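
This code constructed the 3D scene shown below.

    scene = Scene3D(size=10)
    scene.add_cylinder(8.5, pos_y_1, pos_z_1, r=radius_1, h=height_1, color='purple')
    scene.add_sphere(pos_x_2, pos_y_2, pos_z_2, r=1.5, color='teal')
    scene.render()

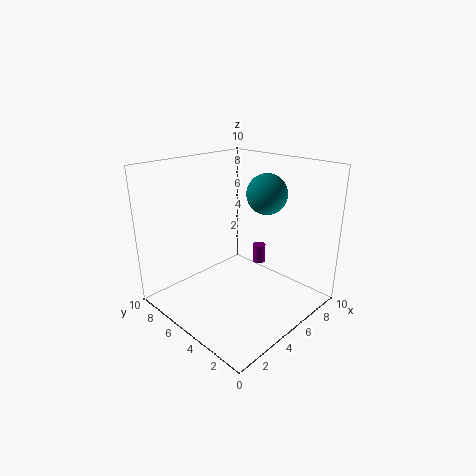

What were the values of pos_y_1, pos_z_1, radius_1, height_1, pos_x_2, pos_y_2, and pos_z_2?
pos_y_1 = 6
pos_z_1 = 1.5
radius_1 = 0.5
height_1 = 1.5
pos_x_2 = 8
pos_y_2 = 5
pos_z_2 = 7.5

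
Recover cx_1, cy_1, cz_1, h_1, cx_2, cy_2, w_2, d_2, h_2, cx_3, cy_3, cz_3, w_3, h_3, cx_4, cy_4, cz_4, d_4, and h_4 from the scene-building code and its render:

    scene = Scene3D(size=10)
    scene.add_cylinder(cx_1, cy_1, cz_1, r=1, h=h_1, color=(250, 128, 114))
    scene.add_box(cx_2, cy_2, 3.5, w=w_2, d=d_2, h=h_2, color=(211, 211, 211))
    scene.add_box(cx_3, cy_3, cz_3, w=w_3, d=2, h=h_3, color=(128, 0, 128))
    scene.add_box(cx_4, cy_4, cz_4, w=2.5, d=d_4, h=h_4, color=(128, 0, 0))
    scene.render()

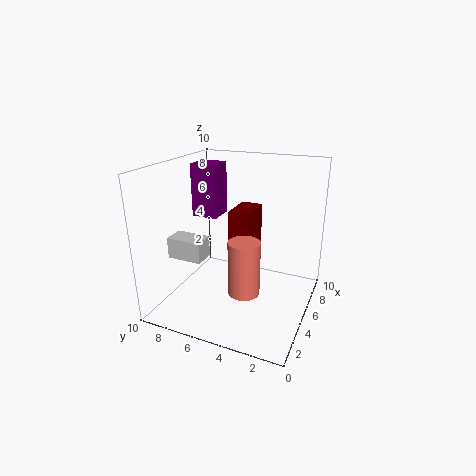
cx_1 = 2.5; cy_1 = 3.5; cz_1 = 2.5; h_1 = 3.5; cx_2 = 3; cy_2 = 7; w_2 = 1.5; d_2 = 2.5; h_2 = 1.5; cx_3 = 6.5; cy_3 = 7.5; cz_3 = 5.5; w_3 = 2; h_3 = 4; cx_4 = 4.5; cy_4 = 4; cz_4 = 4; d_4 = 1.5; h_4 = 3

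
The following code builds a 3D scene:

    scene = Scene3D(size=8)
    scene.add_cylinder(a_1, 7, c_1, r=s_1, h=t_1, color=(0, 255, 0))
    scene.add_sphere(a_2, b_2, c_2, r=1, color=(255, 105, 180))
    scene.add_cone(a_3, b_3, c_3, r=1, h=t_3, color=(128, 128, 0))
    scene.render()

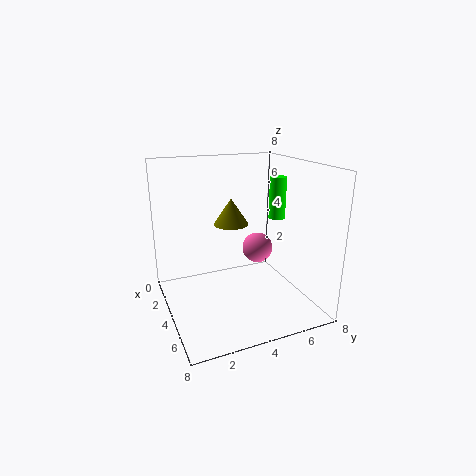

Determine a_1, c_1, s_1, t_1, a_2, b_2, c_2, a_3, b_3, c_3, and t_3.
a_1 = 3
c_1 = 4.5
s_1 = 0.5
t_1 = 2.5
a_2 = 1.5
b_2 = 6.5
c_2 = 2
a_3 = 3
b_3 = 4
c_3 = 4.5
t_3 = 1.5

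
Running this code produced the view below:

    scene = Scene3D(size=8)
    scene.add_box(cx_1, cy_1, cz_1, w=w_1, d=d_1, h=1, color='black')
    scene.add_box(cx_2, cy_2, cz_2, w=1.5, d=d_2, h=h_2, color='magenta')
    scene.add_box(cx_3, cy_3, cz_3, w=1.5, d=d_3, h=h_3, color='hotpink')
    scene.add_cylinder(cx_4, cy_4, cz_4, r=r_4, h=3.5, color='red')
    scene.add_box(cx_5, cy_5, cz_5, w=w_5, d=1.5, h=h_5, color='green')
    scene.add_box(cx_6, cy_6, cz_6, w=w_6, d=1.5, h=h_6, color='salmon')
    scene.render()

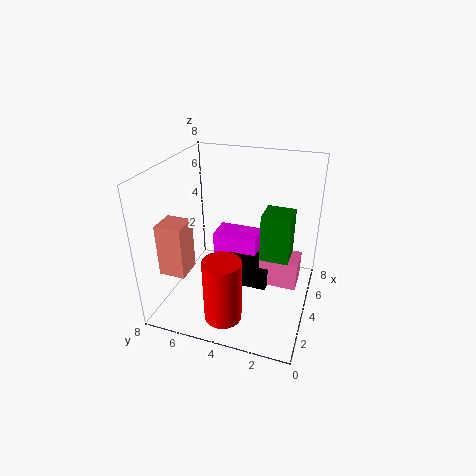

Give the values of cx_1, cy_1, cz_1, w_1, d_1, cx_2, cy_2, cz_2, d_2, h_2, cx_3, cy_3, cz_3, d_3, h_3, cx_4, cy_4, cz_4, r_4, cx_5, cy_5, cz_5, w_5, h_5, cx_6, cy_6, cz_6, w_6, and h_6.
cx_1 = 2.5, cy_1 = 2, cz_1 = 2, w_1 = 2, d_1 = 2.5, cx_2 = 4, cy_2 = 3, cz_2 = 2.5, d_2 = 2.5, h_2 = 1.5, cx_3 = 3, cy_3 = 0.5, cz_3 = 2, d_3 = 2, h_3 = 1.5, cx_4 = 1.5, cy_4 = 4, cz_4 = 0.5, r_4 = 1, cx_5 = 3, cy_5 = 1, cz_5 = 3, w_5 = 1.5, h_5 = 3, cx_6 = 2, cy_6 = 6.5, cz_6 = 2, w_6 = 1.5, h_6 = 3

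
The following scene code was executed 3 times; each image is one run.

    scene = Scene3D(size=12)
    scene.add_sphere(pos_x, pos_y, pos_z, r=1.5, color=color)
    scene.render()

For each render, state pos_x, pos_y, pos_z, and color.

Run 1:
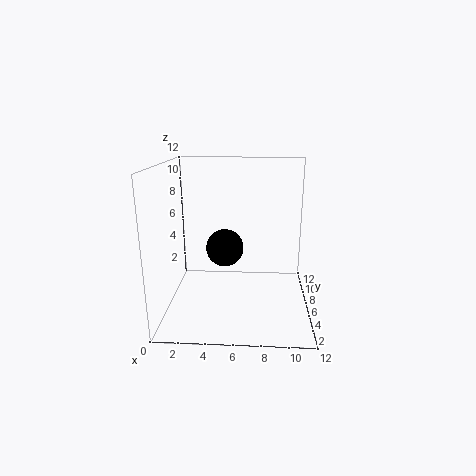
pos_x = 5
pos_y = 5
pos_z = 5.5
color = 'black'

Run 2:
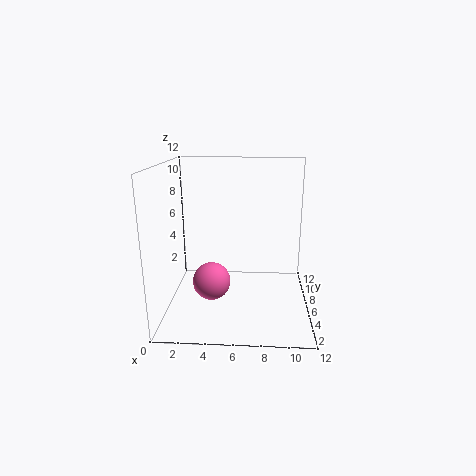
pos_x = 4
pos_y = 4
pos_z = 3
color = 'hotpink'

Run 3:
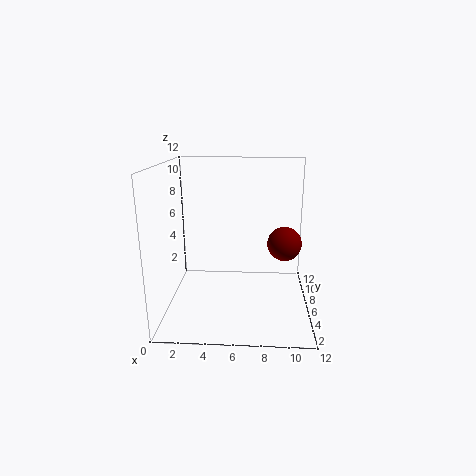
pos_x = 10
pos_y = 7.5
pos_z = 5
color = 'maroon'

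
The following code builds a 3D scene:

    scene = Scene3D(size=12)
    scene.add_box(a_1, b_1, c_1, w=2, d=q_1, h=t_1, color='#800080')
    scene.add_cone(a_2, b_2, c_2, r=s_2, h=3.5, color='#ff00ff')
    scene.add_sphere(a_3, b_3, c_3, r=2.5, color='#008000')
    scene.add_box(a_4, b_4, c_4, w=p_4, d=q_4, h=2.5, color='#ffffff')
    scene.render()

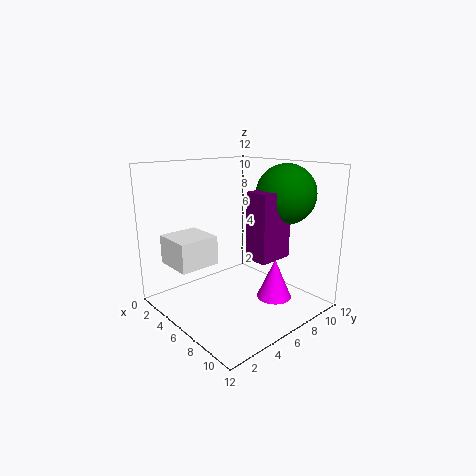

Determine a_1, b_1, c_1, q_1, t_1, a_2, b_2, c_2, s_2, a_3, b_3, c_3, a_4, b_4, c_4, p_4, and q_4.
a_1 = 7; b_1 = 6; c_1 = 4.5; q_1 = 3; t_1 = 5.5; a_2 = 8; b_2 = 8.5; c_2 = 0.5; s_2 = 1.5; a_3 = 8; b_3 = 9.5; c_3 = 9.5; a_4 = 1; b_4 = 1.5; c_4 = 3.5; p_4 = 3.5; q_4 = 3.5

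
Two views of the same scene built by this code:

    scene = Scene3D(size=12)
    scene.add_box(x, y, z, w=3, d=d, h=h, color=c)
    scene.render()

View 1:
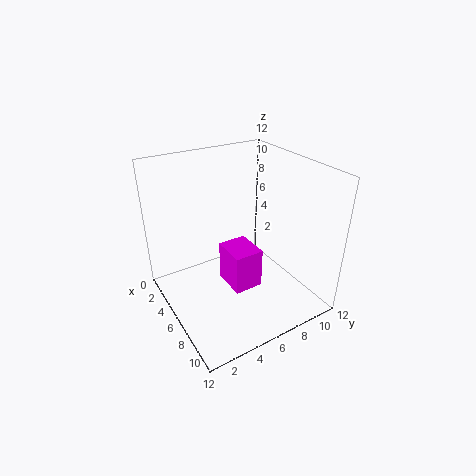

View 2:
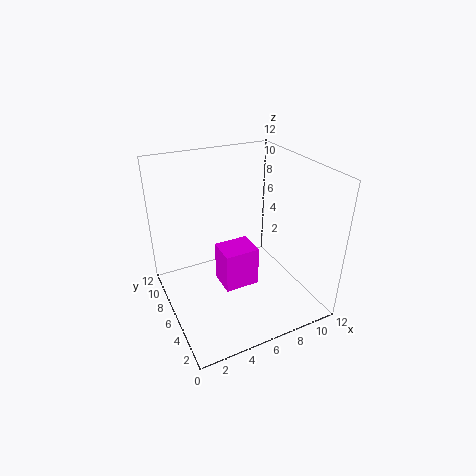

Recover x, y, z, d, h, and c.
x = 4.5, y = 5, z = 1.5, d = 2.5, h = 3.5, c = 'magenta'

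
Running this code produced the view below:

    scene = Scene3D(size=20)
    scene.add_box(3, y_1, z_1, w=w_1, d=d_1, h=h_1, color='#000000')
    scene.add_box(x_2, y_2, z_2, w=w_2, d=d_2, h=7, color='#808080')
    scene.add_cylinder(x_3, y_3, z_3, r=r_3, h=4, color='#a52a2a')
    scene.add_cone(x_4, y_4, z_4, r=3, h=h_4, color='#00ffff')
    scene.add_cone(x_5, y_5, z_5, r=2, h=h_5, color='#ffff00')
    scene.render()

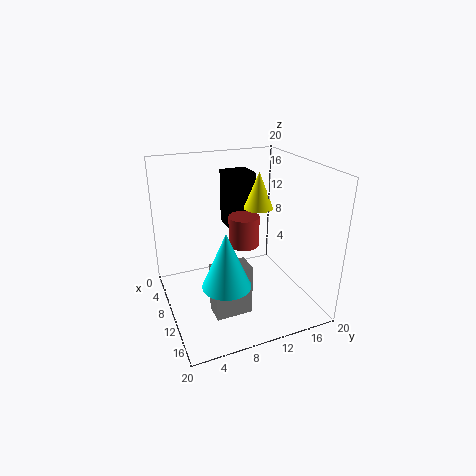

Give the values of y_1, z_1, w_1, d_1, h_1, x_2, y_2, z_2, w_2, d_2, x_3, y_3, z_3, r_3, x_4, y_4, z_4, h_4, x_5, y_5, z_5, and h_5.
y_1 = 10, z_1 = 10, w_1 = 4, d_1 = 4, h_1 = 8, x_2 = 12, y_2 = 5, z_2 = 1, w_2 = 3, d_2 = 5, x_3 = 12, y_3 = 10, z_3 = 10, r_3 = 2, x_4 = 16, y_4 = 6, z_4 = 7, h_4 = 7, x_5 = 10, y_5 = 13, z_5 = 14, h_5 = 5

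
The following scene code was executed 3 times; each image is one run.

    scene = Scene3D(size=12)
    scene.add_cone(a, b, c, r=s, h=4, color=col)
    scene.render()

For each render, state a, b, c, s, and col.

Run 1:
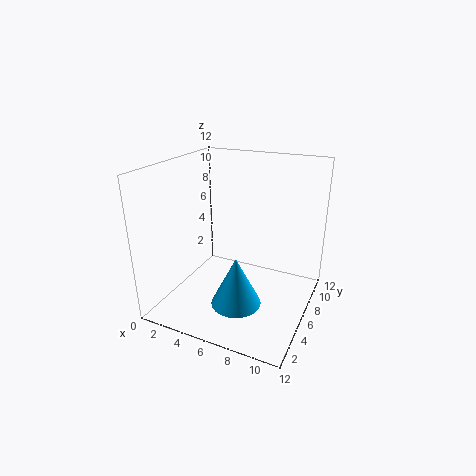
a = 7
b = 3.5
c = 1.5
s = 2
col = 'deepskyblue'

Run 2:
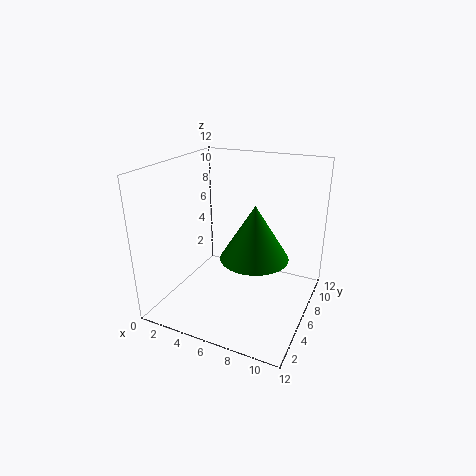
a = 8.5
b = 3.5
c = 6
s = 2.5
col = 'green'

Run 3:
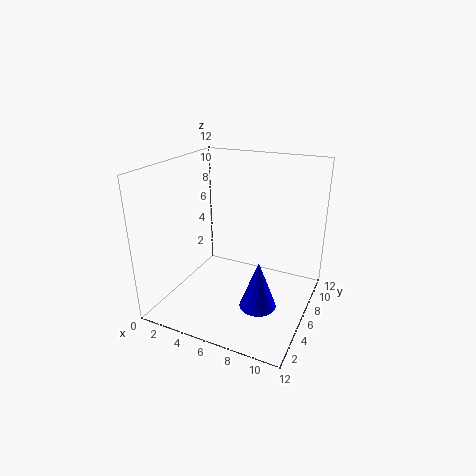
a = 8.5
b = 4.5
c = 1
s = 1.5
col = 'blue'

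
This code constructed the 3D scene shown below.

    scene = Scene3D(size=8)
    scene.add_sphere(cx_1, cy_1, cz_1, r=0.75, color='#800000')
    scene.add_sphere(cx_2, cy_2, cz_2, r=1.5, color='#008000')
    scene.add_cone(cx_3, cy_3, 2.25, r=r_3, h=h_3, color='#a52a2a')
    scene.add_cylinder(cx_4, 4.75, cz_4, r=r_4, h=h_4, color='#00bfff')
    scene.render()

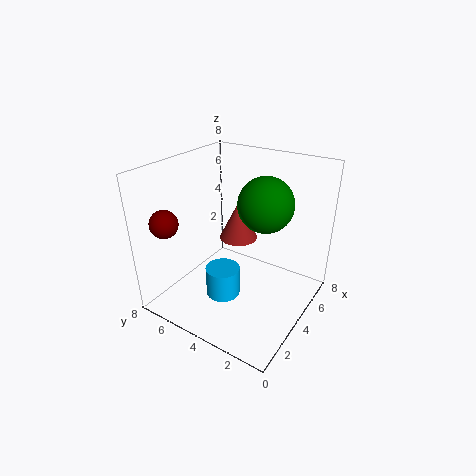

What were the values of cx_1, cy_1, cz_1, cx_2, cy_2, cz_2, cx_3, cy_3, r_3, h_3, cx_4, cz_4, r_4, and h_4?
cx_1 = 1.25
cy_1 = 6.75
cz_1 = 5.25
cx_2 = 4.75
cy_2 = 2.75
cz_2 = 6
cx_3 = 6.75
cy_3 = 5.75
r_3 = 1.25
h_3 = 2.5
cx_4 = 3.5
cz_4 = 0.25
r_4 = 1
h_4 = 1.75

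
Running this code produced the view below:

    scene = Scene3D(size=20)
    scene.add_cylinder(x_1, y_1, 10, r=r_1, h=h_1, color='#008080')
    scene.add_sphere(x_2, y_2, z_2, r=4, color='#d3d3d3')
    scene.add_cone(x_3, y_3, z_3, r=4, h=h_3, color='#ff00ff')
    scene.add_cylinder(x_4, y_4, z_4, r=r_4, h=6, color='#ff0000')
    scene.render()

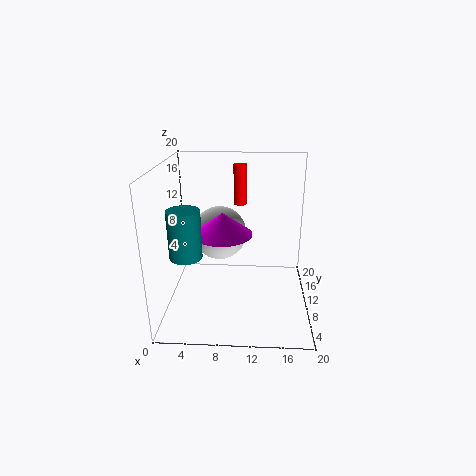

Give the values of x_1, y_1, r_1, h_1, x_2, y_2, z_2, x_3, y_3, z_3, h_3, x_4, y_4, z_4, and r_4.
x_1 = 4; y_1 = 4; r_1 = 2; h_1 = 6; x_2 = 7; y_2 = 14; z_2 = 9; x_3 = 8; y_3 = 9; z_3 = 11; h_3 = 3; x_4 = 10; y_4 = 16; z_4 = 13; r_4 = 1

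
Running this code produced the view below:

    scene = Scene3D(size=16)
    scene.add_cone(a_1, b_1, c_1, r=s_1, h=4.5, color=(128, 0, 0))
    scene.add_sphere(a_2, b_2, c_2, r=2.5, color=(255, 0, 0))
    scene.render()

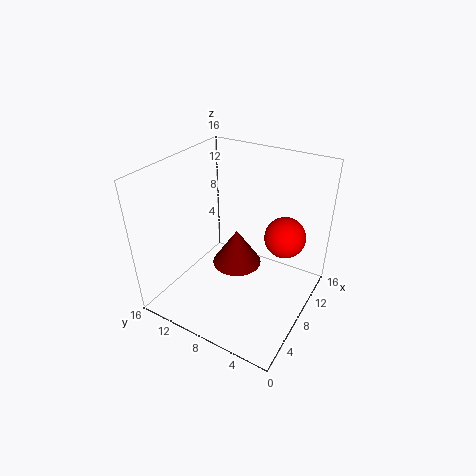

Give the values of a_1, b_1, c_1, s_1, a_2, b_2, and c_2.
a_1 = 10.25; b_1 = 9.5; c_1 = 2.75; s_1 = 3; a_2 = 13.25; b_2 = 4.5; c_2 = 6.25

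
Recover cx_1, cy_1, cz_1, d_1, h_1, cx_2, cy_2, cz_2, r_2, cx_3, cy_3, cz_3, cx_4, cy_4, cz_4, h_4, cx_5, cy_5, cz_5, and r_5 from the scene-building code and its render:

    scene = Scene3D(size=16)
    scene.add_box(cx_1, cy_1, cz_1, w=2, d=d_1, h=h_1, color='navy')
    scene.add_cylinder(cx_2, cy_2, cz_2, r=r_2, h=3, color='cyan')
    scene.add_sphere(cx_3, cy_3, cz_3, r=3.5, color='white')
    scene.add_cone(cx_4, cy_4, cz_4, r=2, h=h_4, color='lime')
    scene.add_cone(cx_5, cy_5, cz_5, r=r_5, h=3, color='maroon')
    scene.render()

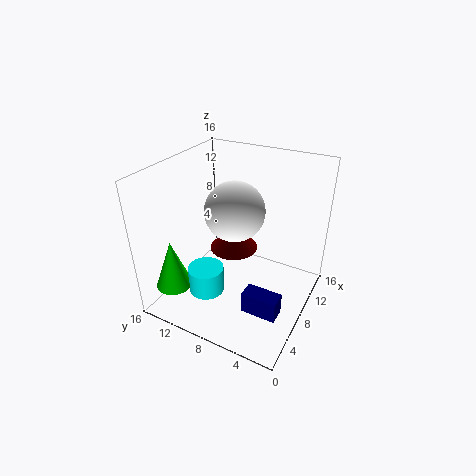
cx_1 = 5
cy_1 = 2
cz_1 = 0.5
d_1 = 4
h_1 = 2.5
cx_2 = 5
cy_2 = 10.5
cz_2 = 2
r_2 = 2
cx_3 = 10
cy_3 = 9.5
cz_3 = 10
cx_4 = 3
cy_4 = 13.5
cz_4 = 3
h_4 = 5.5
cx_5 = 11.5
cy_5 = 10.5
cz_5 = 4
r_5 = 3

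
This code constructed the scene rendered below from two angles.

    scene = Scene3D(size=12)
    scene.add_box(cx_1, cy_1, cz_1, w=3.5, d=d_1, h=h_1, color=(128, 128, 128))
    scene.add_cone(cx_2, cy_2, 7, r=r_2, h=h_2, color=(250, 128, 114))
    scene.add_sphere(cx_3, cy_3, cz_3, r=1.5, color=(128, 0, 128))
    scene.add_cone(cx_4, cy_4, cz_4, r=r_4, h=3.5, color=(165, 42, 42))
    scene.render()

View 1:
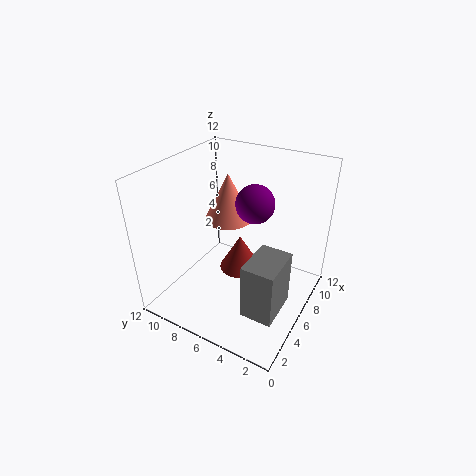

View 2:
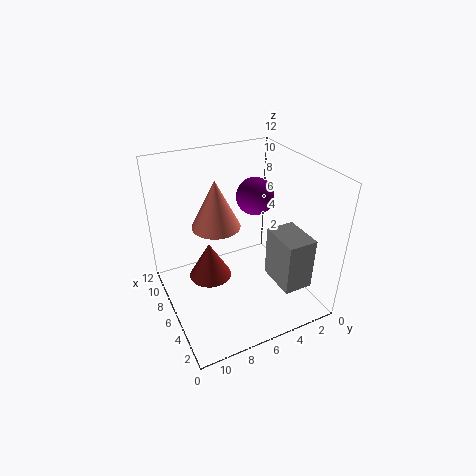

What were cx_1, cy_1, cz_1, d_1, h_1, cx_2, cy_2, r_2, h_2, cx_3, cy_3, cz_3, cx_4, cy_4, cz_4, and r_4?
cx_1 = 2; cy_1 = 1; cz_1 = 2; d_1 = 2.5; h_1 = 4.5; cx_2 = 7; cy_2 = 7.5; r_2 = 2; h_2 = 4; cx_3 = 6; cy_3 = 4.5; cz_3 = 9.5; cx_4 = 9; cy_4 = 7.5; cz_4 = 0.5; r_4 = 2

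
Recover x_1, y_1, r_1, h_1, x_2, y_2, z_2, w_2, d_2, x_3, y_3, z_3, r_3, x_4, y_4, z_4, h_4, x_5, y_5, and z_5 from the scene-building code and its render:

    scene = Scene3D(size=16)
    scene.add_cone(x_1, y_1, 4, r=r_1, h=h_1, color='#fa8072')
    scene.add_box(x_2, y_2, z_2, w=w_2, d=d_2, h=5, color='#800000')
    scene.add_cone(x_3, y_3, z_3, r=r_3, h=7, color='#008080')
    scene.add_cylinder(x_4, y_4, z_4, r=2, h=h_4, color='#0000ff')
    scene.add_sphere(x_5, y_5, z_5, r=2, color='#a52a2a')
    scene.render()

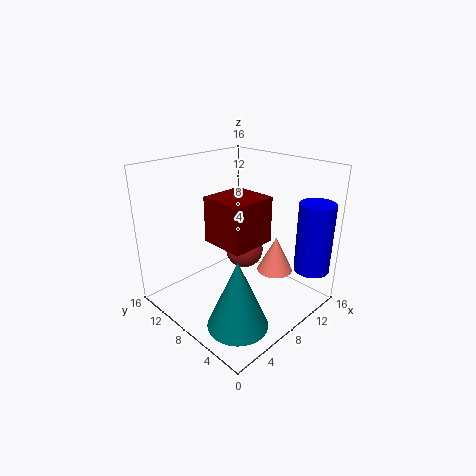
x_1 = 11, y_1 = 5, r_1 = 2, h_1 = 4, x_2 = 5, y_2 = 5, z_2 = 8, w_2 = 5, d_2 = 5, x_3 = 3, y_3 = 3, z_3 = 2, r_3 = 3, x_4 = 14, y_4 = 2, z_4 = 4, h_4 = 8, x_5 = 8, y_5 = 7, z_5 = 7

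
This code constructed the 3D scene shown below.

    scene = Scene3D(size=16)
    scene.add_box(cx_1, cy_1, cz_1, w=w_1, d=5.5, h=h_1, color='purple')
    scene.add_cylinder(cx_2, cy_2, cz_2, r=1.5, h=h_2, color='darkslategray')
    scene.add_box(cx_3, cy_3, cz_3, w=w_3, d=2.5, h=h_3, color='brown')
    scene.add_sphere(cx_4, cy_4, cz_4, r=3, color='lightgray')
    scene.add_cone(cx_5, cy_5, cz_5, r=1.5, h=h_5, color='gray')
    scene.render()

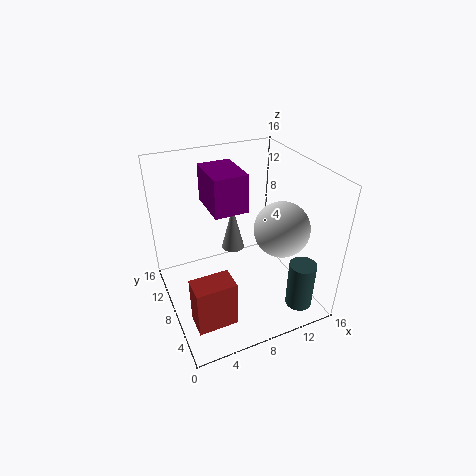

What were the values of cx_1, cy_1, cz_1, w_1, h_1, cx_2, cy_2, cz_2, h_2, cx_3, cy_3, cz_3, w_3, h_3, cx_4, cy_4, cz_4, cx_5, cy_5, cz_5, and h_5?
cx_1 = 6; cy_1 = 9.5; cz_1 = 10; w_1 = 4; h_1 = 4.5; cx_2 = 13.5; cy_2 = 3; cz_2 = 0.5; h_2 = 5.5; cx_3 = 1; cy_3 = 1.5; cz_3 = 2.5; w_3 = 4; h_3 = 5; cx_4 = 12; cy_4 = 5.5; cz_4 = 9.5; cx_5 = 10; cy_5 = 14; cz_5 = 2.5; h_5 = 6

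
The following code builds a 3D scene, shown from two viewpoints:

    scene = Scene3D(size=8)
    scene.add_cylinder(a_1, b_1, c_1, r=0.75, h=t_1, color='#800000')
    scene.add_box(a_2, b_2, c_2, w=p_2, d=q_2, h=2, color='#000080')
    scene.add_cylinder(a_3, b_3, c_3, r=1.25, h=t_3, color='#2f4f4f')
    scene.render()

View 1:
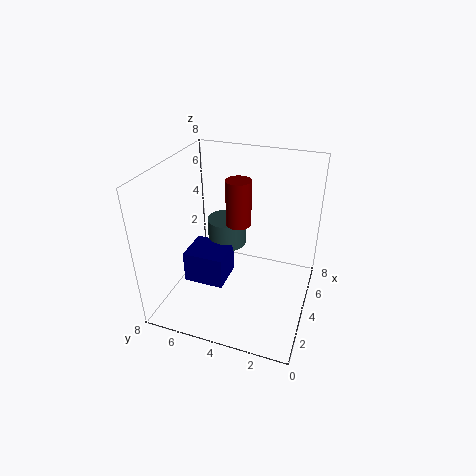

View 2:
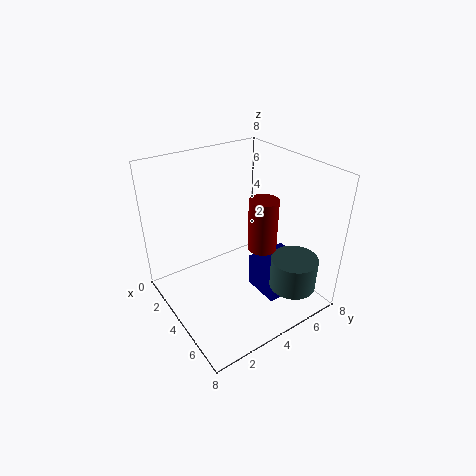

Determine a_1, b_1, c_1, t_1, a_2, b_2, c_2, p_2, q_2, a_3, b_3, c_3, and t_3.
a_1 = 5.5, b_1 = 4.5, c_1 = 4, t_1 = 2.75, a_2 = 3.75, b_2 = 5, c_2 = 0.25, p_2 = 2.25, q_2 = 2.5, a_3 = 6.75, b_3 = 5.75, c_3 = 1.75, t_3 = 1.75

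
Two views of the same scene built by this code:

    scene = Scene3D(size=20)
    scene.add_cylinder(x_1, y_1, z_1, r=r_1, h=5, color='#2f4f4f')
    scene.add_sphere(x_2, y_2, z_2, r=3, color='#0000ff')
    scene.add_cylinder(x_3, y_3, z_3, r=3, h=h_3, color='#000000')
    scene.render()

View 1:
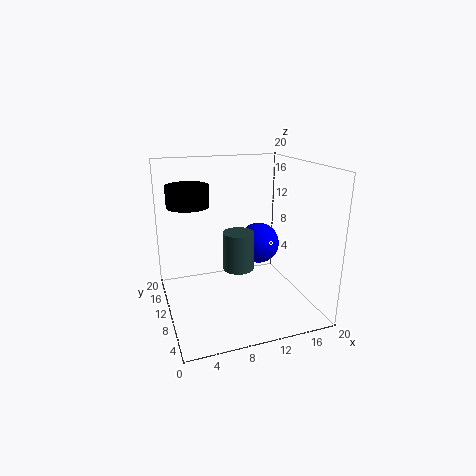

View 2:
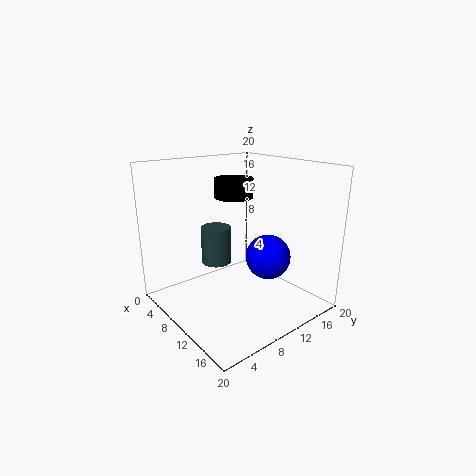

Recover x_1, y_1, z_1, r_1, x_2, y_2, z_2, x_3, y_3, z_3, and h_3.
x_1 = 9; y_1 = 7; z_1 = 7; r_1 = 2; x_2 = 14; y_2 = 12; z_2 = 8; x_3 = 4; y_3 = 14; z_3 = 14; h_3 = 3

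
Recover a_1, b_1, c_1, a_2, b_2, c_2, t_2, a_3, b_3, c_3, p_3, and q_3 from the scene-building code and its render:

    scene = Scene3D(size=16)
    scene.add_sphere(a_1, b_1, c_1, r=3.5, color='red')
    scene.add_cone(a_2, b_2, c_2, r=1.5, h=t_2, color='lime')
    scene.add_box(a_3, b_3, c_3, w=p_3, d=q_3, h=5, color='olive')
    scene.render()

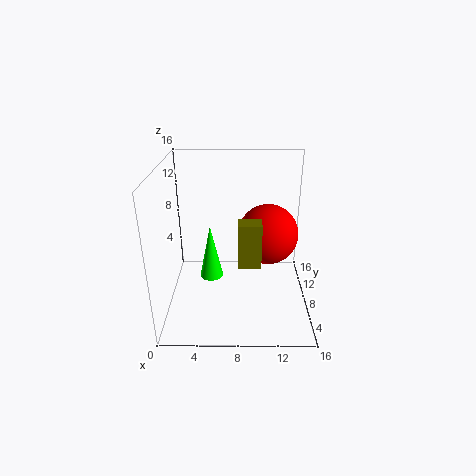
a_1 = 11.5, b_1 = 10, c_1 = 7.5, a_2 = 4.5, b_2 = 12, c_2 = 0.5, t_2 = 7, a_3 = 8, b_3 = 5.5, c_3 = 5.5, p_3 = 2.5, q_3 = 2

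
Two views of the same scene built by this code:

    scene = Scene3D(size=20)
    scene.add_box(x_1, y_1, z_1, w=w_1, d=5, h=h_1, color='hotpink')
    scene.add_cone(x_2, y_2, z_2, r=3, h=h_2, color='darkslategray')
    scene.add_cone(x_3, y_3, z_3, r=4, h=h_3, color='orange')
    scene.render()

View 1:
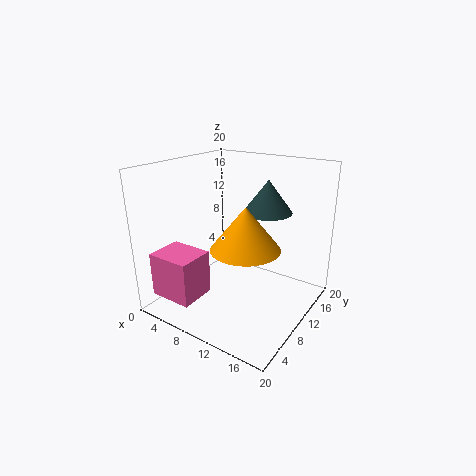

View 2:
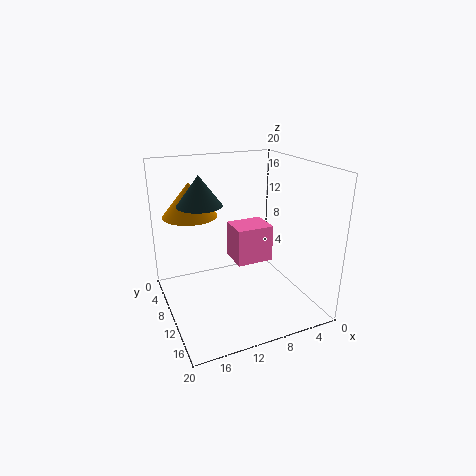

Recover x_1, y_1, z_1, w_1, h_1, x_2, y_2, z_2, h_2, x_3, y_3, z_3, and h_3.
x_1 = 2; y_1 = 1; z_1 = 3; w_1 = 6; h_1 = 6; x_2 = 15; y_2 = 9; z_2 = 15; h_2 = 4; x_3 = 15; y_3 = 4; z_3 = 12; h_3 = 5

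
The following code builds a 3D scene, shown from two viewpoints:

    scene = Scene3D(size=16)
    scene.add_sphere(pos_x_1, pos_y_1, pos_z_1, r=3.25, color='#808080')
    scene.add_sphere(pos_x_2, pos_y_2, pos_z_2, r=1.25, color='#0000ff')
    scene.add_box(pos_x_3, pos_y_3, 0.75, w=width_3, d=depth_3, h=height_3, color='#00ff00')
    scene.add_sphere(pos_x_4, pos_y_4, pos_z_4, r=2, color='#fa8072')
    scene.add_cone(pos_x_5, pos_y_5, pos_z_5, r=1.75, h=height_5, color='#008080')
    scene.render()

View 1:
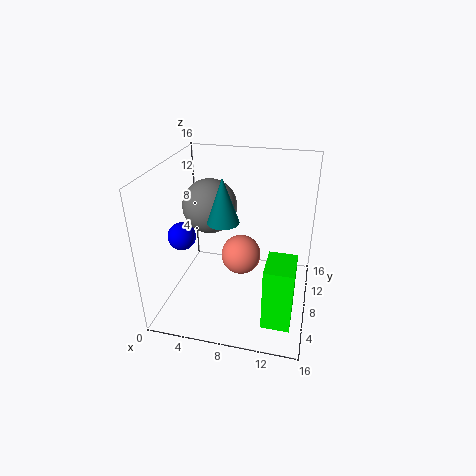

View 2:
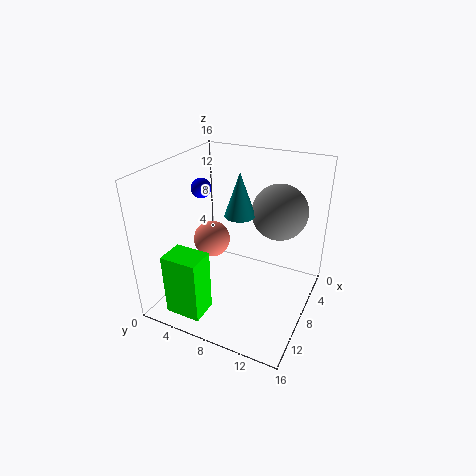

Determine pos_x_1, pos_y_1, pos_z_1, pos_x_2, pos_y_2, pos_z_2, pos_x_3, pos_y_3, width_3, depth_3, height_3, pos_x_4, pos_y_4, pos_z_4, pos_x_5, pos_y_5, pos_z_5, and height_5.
pos_x_1 = 3.75, pos_y_1 = 11.25, pos_z_1 = 10, pos_x_2 = 4.5, pos_y_2 = 1.25, pos_z_2 = 11.5, pos_x_3 = 11.75, pos_y_3 = 2.5, width_3 = 3, depth_3 = 4, height_3 = 7, pos_x_4 = 9, pos_y_4 = 5.25, pos_z_4 = 7.75, pos_x_5 = 6.5, pos_y_5 = 7.5, pos_z_5 = 10, height_5 = 5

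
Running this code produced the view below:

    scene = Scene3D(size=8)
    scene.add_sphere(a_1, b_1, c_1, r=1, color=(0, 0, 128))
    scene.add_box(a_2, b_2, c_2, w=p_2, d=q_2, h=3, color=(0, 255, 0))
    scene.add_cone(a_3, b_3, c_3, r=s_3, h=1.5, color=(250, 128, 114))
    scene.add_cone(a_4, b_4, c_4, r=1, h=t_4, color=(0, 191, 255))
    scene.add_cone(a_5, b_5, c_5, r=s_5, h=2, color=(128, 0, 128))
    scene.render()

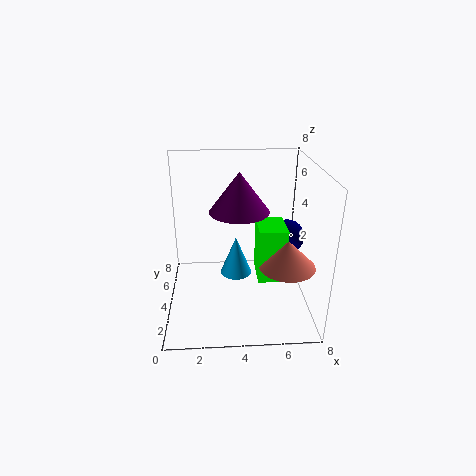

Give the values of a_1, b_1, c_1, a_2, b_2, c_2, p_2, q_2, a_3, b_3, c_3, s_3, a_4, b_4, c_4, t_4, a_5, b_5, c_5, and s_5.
a_1 = 7
b_1 = 5
c_1 = 3.5
a_2 = 5
b_2 = 2.5
c_2 = 2
p_2 = 1.5
q_2 = 2
a_3 = 6.5
b_3 = 2.5
c_3 = 3
s_3 = 1.5
a_4 = 4
b_4 = 6
c_4 = 0.5
t_4 = 2.5
a_5 = 4
b_5 = 3
c_5 = 6
s_5 = 1.5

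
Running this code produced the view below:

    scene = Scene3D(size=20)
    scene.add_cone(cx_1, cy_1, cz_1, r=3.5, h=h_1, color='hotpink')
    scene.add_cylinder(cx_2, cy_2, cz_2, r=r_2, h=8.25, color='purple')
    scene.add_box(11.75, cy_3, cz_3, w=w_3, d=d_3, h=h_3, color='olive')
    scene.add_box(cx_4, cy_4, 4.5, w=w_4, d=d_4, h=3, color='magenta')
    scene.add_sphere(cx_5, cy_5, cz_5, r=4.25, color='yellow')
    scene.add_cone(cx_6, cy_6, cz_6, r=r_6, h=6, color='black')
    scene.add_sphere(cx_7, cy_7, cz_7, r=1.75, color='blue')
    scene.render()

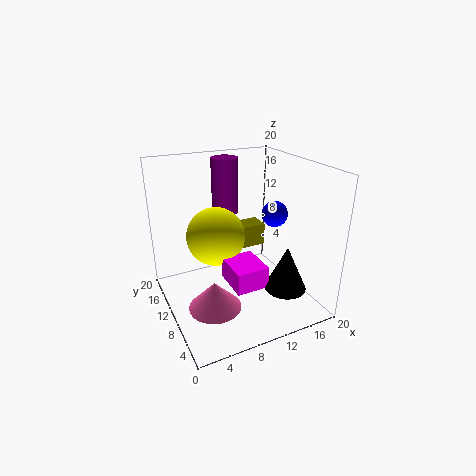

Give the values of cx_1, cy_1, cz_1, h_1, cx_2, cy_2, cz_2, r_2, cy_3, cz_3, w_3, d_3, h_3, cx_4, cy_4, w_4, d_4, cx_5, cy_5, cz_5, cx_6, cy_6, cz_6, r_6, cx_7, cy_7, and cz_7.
cx_1 = 5; cy_1 = 6.75; cz_1 = 2.25; h_1 = 3.75; cx_2 = 11; cy_2 = 16.5; cz_2 = 11.5; r_2 = 2; cy_3 = 14.5; cz_3 = 5.5; w_3 = 5.25; d_3 = 3.25; h_3 = 3.5; cx_4 = 7.5; cy_4 = 4.75; w_4 = 4.5; d_4 = 5.25; cx_5 = 8; cy_5 = 13.25; cz_5 = 9.25; cx_6 = 14; cy_6 = 3.75; cz_6 = 4.5; r_6 = 2.75; cx_7 = 14.5; cy_7 = 8; cz_7 = 13.5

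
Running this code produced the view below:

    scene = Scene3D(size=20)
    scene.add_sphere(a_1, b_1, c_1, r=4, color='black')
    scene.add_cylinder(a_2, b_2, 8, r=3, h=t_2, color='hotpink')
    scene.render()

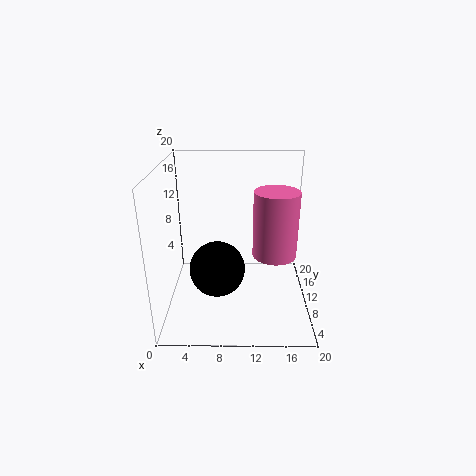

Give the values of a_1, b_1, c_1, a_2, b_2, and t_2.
a_1 = 7
b_1 = 10
c_1 = 5
a_2 = 15
b_2 = 9
t_2 = 9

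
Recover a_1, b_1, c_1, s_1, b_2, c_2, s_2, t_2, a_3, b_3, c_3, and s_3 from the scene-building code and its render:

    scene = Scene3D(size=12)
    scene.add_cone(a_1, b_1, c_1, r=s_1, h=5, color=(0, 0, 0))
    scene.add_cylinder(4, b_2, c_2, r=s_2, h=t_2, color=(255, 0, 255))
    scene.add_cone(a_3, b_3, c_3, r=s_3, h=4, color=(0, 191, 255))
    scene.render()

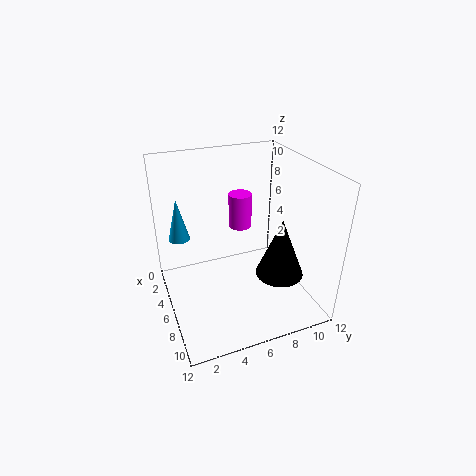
a_1 = 8
b_1 = 9
c_1 = 3
s_1 = 2
b_2 = 7
c_2 = 6
s_2 = 1
t_2 = 3
a_3 = 1
b_3 = 2
c_3 = 4
s_3 = 1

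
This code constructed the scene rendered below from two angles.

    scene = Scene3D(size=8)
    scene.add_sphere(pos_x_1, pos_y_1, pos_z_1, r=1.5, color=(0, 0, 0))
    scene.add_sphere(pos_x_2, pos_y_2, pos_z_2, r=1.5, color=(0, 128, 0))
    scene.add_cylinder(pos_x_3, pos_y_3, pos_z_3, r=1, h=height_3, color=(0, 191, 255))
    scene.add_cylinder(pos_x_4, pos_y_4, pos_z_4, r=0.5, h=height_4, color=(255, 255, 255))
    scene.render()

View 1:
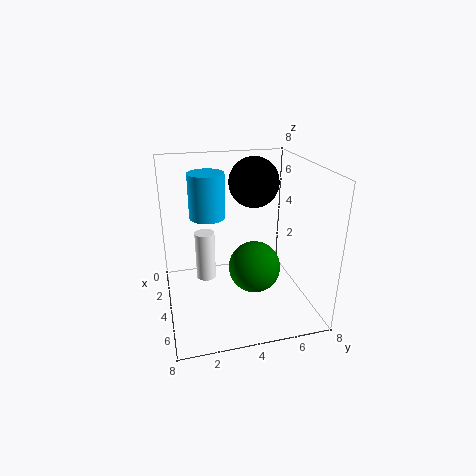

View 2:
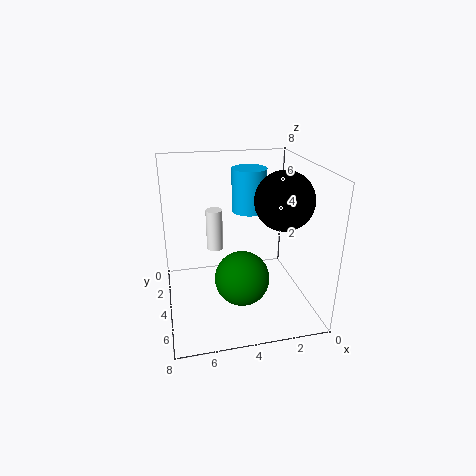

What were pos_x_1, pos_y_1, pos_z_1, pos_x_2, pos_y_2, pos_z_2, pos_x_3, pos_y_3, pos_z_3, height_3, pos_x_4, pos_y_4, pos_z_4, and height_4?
pos_x_1 = 2, pos_y_1 = 5.5, pos_z_1 = 6.5, pos_x_2 = 4, pos_y_2 = 5, pos_z_2 = 2, pos_x_3 = 3, pos_y_3 = 2.5, pos_z_3 = 5, height_3 = 2.5, pos_x_4 = 5, pos_y_4 = 2, pos_z_4 = 2.5, height_4 = 2.5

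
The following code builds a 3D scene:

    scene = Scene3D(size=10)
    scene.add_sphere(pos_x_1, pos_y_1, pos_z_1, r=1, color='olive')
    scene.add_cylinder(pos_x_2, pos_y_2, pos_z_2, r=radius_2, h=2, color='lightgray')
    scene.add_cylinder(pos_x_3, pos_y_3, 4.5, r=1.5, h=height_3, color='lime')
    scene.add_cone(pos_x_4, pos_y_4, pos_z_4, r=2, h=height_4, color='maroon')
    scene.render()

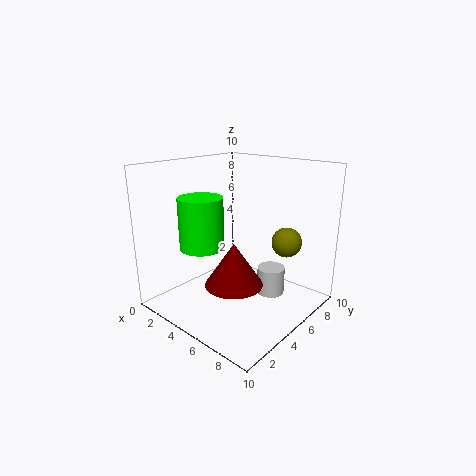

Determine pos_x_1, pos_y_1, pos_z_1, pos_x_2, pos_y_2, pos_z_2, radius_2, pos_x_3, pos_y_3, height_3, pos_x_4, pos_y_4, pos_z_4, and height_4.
pos_x_1 = 8, pos_y_1 = 6.5, pos_z_1 = 5, pos_x_2 = 6.5, pos_y_2 = 7, pos_z_2 = 0.5, radius_2 = 1, pos_x_3 = 3.5, pos_y_3 = 3, height_3 = 3.5, pos_x_4 = 5.5, pos_y_4 = 4, pos_z_4 = 2, height_4 = 3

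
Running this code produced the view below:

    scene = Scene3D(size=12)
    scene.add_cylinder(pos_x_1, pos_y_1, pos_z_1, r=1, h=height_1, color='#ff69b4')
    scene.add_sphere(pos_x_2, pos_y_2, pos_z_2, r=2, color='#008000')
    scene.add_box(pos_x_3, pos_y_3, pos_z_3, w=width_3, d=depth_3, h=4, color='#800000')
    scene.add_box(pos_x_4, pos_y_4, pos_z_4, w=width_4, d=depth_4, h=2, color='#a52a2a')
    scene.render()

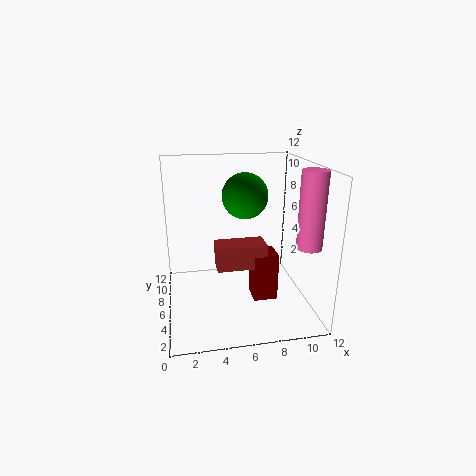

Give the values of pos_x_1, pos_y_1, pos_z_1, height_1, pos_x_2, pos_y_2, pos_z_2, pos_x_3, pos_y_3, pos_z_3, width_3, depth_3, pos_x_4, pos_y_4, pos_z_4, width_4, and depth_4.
pos_x_1 = 11
pos_y_1 = 3
pos_z_1 = 6
height_1 = 6
pos_x_2 = 7
pos_y_2 = 8
pos_z_2 = 9
pos_x_3 = 7
pos_y_3 = 4
pos_z_3 = 1
width_3 = 2
depth_3 = 2
pos_x_4 = 4
pos_y_4 = 4
pos_z_4 = 4
width_4 = 4
depth_4 = 2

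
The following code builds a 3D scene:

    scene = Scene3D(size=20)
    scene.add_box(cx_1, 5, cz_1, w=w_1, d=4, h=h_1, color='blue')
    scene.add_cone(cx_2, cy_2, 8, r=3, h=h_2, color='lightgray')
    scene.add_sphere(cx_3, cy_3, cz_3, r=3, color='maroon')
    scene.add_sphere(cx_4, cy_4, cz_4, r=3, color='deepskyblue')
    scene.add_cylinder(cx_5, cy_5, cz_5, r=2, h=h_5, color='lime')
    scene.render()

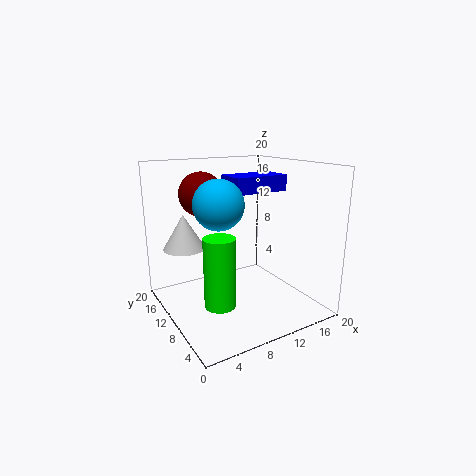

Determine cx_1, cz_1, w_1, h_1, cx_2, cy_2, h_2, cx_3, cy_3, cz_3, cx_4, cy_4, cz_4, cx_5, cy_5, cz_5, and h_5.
cx_1 = 7
cz_1 = 17
w_1 = 7
h_1 = 2
cx_2 = 4
cy_2 = 15
h_2 = 5
cx_3 = 6
cy_3 = 13
cz_3 = 16
cx_4 = 5
cy_4 = 6
cz_4 = 16
cx_5 = 5
cy_5 = 6
cz_5 = 3
h_5 = 9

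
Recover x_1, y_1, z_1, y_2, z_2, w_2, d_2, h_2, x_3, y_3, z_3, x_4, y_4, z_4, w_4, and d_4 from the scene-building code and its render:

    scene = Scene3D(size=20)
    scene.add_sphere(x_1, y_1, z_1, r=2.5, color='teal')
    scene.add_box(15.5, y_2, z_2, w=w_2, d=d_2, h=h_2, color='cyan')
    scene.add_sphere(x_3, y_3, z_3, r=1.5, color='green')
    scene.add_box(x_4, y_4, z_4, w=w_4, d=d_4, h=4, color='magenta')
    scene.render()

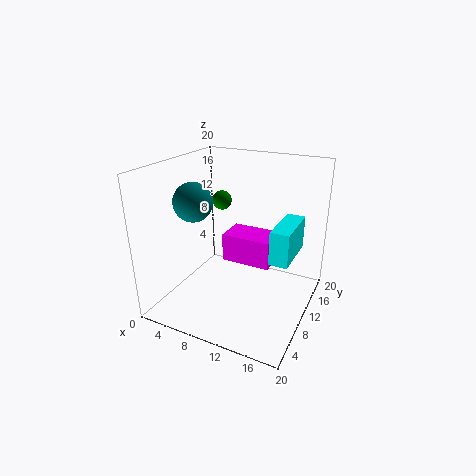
x_1 = 6; y_1 = 5.5; z_1 = 16; y_2 = 7.5; z_2 = 8.5; w_2 = 2.5; d_2 = 7; h_2 = 4.5; x_3 = 4.5; y_3 = 15.5; z_3 = 13; x_4 = 7.5; y_4 = 10; z_4 = 6; w_4 = 7; d_4 = 4.5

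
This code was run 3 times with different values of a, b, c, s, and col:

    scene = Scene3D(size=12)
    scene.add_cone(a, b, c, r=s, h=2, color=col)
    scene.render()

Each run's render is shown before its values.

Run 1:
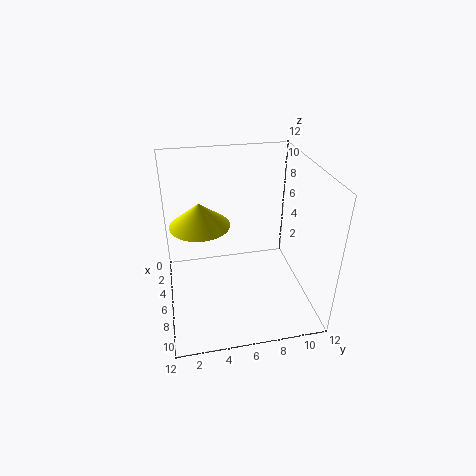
a = 5; b = 3; c = 7; s = 2.5; col = 'yellow'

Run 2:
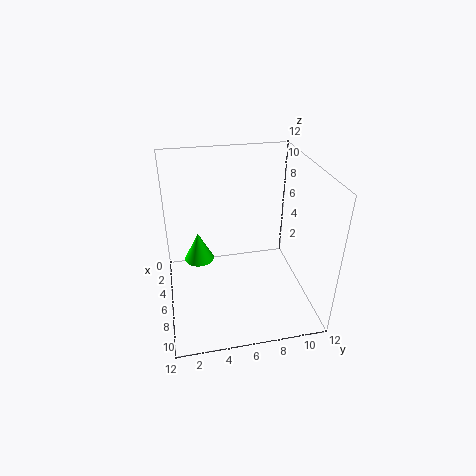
a = 9.5; b = 2.5; c = 7; s = 1; col = 'lime'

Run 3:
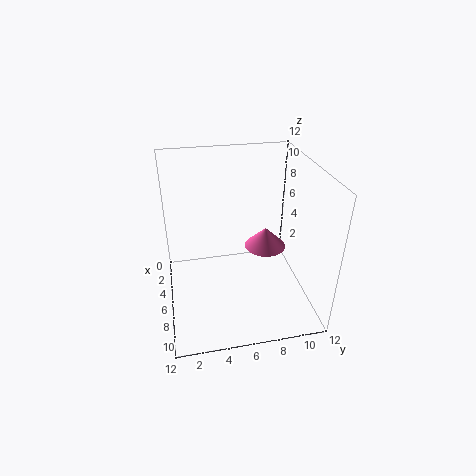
a = 2.5; b = 9.5; c = 2.5; s = 2; col = 'hotpink'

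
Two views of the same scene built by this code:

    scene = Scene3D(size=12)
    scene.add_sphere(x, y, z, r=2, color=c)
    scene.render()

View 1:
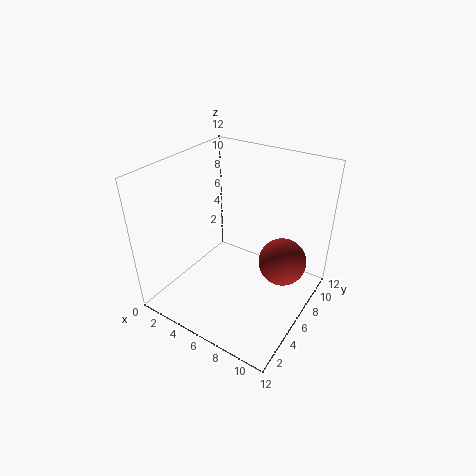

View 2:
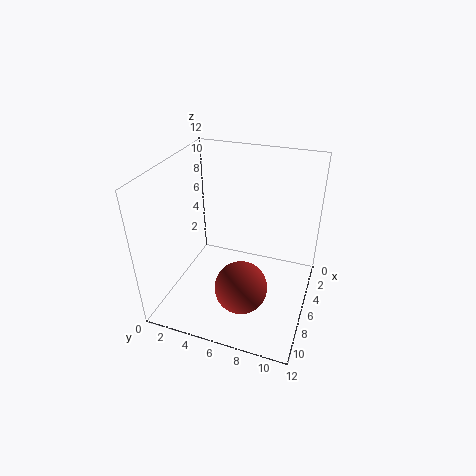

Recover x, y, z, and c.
x = 9.5
y = 7.5
z = 4
c = 'brown'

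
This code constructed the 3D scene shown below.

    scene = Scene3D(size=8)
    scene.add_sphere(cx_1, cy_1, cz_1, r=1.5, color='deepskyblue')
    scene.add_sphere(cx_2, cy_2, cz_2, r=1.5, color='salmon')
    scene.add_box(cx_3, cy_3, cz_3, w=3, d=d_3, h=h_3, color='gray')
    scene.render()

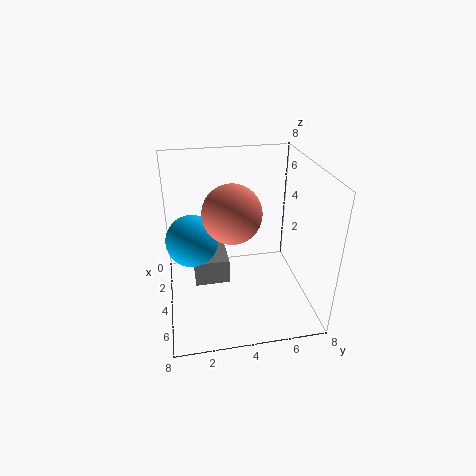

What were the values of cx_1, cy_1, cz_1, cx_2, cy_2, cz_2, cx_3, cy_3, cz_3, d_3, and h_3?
cx_1 = 3
cy_1 = 1.5
cz_1 = 3.5
cx_2 = 5
cy_2 = 3.5
cz_2 = 6
cx_3 = 1
cy_3 = 1.5
cz_3 = 1
d_3 = 2
h_3 = 1.5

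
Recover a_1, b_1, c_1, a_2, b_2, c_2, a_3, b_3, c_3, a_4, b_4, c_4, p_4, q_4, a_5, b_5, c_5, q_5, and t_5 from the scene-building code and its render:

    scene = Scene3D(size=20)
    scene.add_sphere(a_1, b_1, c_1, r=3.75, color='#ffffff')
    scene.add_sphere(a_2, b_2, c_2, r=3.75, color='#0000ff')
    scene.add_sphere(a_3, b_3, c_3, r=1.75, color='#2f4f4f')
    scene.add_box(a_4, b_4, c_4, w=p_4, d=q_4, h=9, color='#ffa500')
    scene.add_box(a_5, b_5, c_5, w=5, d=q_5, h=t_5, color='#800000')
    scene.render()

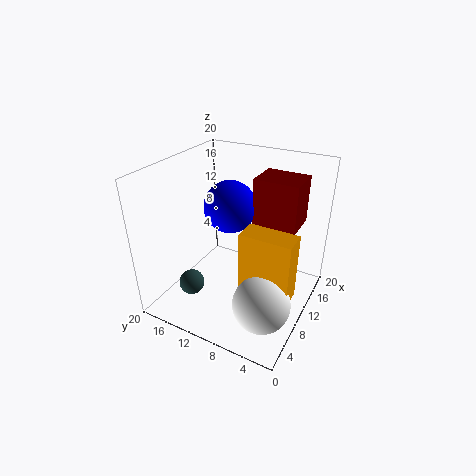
a_1 = 5.25
b_1 = 4
c_1 = 4.25
a_2 = 12.25
b_2 = 12.5
c_2 = 13.25
a_3 = 5
b_3 = 14.75
c_3 = 4
a_4 = 6
b_4 = 1
c_4 = 4.25
p_4 = 3.25
q_4 = 6.75
a_5 = 12.25
b_5 = 2.75
c_5 = 11.25
q_5 = 6.25
t_5 = 6.75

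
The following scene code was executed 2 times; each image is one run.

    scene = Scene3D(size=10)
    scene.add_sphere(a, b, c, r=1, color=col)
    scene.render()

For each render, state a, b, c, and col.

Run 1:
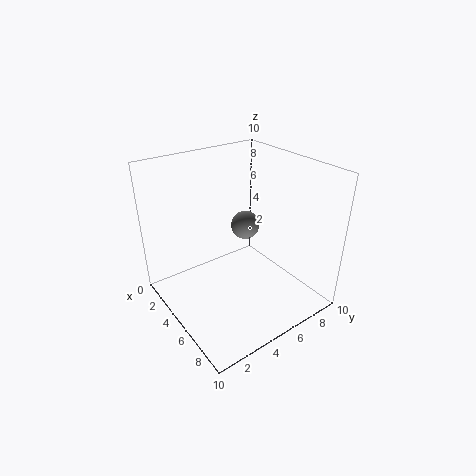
a = 4.5; b = 6; c = 5.5; col = 'gray'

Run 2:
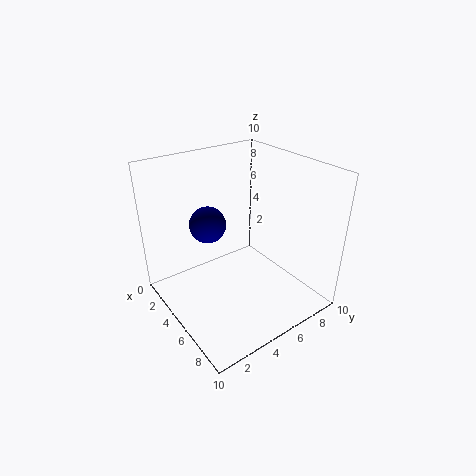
a = 7; b = 1.5; c = 8; col = 'navy'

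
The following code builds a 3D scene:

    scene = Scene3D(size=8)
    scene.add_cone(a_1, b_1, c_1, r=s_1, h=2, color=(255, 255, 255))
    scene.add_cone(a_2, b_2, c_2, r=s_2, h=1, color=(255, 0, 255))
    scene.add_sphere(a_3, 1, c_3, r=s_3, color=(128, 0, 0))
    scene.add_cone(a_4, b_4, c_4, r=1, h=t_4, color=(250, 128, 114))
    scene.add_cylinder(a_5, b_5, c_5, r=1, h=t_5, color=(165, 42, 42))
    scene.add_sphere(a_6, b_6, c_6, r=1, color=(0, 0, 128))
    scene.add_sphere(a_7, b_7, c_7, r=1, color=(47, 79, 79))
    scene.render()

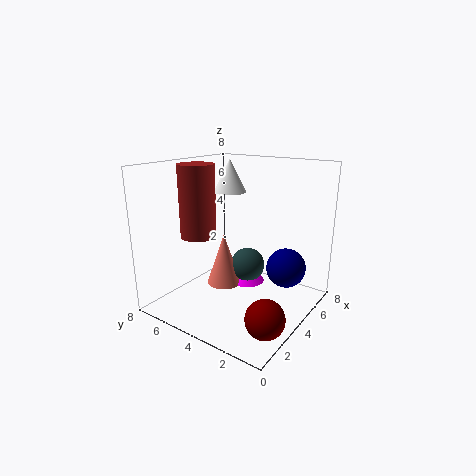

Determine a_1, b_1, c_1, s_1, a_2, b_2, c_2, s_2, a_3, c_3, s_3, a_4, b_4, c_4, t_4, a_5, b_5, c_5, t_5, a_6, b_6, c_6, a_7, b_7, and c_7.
a_1 = 6, b_1 = 6, c_1 = 6, s_1 = 1, a_2 = 5, b_2 = 4, c_2 = 1, s_2 = 1, a_3 = 2, c_3 = 1, s_3 = 1, a_4 = 4, b_4 = 5, c_4 = 1, t_4 = 3, a_5 = 3, b_5 = 6, c_5 = 4, t_5 = 4, a_6 = 4, b_6 = 1, c_6 = 3, a_7 = 5, b_7 = 4, c_7 = 2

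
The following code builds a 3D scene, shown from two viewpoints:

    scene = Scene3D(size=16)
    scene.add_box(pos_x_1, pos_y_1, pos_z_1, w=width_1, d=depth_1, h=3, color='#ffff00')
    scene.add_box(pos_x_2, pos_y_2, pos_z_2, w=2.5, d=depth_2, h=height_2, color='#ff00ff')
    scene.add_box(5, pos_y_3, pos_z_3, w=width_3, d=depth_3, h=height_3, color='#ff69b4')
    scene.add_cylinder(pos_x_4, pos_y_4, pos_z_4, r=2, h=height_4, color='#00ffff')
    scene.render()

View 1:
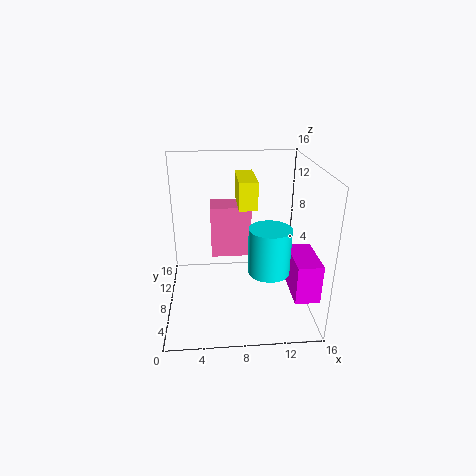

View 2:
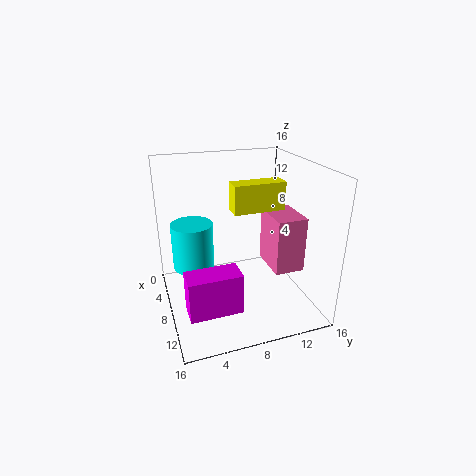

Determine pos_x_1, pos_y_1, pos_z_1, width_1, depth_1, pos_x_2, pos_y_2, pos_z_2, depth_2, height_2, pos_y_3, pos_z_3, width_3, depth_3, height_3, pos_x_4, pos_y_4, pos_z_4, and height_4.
pos_x_1 = 8
pos_y_1 = 7
pos_z_1 = 11.5
width_1 = 2
depth_1 = 5.5
pos_x_2 = 13
pos_y_2 = 1
pos_z_2 = 4
depth_2 = 5
height_2 = 4
pos_y_3 = 12
pos_z_3 = 3.5
width_3 = 5
depth_3 = 3.5
height_3 = 6.5
pos_x_4 = 10.5
pos_y_4 = 2.5
pos_z_4 = 7
height_4 = 4.5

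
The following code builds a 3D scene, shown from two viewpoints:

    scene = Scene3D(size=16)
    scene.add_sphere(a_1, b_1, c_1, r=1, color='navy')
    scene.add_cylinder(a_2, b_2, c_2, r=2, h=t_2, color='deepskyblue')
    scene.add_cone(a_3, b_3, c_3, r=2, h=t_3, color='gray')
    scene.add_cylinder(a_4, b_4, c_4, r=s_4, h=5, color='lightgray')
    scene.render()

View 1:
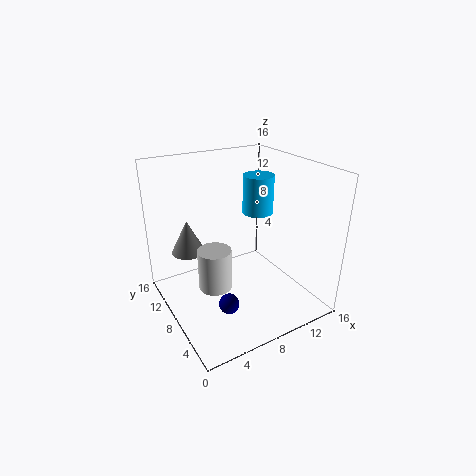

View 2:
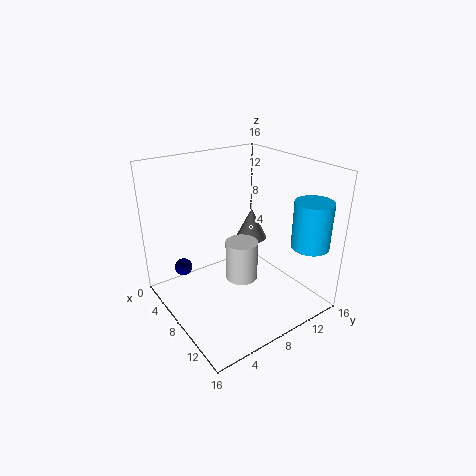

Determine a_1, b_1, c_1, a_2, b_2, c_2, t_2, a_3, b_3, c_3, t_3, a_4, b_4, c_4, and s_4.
a_1 = 4; b_1 = 3; c_1 = 4; a_2 = 14; b_2 = 13; c_2 = 8; t_2 = 5; a_3 = 4; b_3 = 13; c_3 = 5; t_3 = 4; a_4 = 6; b_4 = 10; c_4 = 1; s_4 = 2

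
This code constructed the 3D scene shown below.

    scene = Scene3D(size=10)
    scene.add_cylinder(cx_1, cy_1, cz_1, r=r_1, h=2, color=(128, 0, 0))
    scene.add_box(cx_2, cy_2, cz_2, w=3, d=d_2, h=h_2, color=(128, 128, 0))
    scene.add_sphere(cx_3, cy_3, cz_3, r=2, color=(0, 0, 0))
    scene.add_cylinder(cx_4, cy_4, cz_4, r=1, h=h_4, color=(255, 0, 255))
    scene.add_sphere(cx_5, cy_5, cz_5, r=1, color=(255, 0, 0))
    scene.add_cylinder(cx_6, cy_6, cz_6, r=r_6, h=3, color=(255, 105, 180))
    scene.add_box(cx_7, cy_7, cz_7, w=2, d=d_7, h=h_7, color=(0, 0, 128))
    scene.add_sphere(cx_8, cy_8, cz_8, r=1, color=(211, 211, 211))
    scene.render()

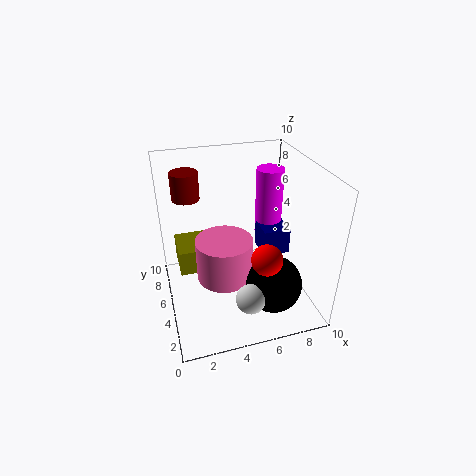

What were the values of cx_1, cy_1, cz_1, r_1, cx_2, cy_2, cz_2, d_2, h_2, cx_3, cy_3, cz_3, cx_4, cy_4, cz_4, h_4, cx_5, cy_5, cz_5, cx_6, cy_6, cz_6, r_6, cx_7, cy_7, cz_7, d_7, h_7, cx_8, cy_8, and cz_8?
cx_1 = 2
cy_1 = 8
cz_1 = 7
r_1 = 1
cx_2 = 1
cy_2 = 7
cz_2 = 1
d_2 = 3
h_2 = 2
cx_3 = 7
cy_3 = 3
cz_3 = 2
cx_4 = 8
cy_4 = 7
cz_4 = 4
h_4 = 5
cx_5 = 6
cy_5 = 2
cz_5 = 5
cx_6 = 4
cy_6 = 5
cz_6 = 2
r_6 = 2
cx_7 = 7
cy_7 = 5
cz_7 = 3
d_7 = 2
h_7 = 2
cx_8 = 5
cy_8 = 2
cz_8 = 2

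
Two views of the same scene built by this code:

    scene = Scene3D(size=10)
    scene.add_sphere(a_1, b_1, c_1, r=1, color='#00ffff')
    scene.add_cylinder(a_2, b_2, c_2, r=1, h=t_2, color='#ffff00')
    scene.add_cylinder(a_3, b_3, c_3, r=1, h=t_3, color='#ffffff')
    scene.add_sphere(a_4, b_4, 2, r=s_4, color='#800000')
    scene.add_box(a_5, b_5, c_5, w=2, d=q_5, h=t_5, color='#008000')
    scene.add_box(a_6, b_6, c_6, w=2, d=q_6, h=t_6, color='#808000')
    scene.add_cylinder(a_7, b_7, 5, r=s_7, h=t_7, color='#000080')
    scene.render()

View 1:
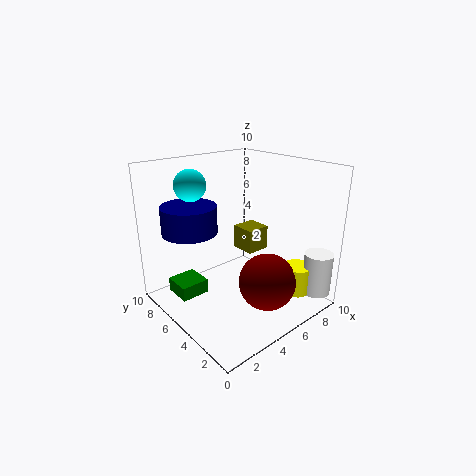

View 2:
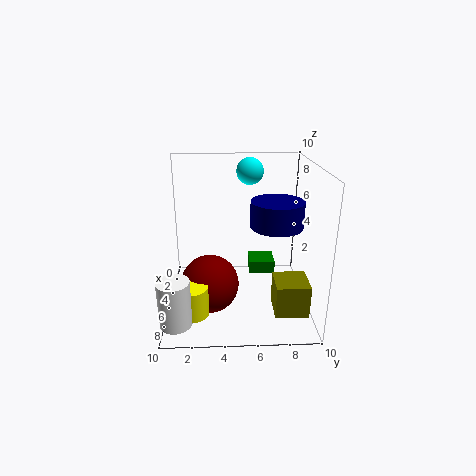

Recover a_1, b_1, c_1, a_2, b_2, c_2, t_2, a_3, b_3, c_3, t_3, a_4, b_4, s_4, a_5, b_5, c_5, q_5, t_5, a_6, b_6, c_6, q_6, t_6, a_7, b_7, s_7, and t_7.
a_1 = 2, b_1 = 6, c_1 = 9, a_2 = 8, b_2 = 2, c_2 = 1, t_2 = 2, a_3 = 9, b_3 = 1, c_3 = 1, t_3 = 3, a_4 = 6, b_4 = 3, s_4 = 2, a_5 = 1, b_5 = 6, c_5 = 1, q_5 = 2, t_5 = 1, a_6 = 8, b_6 = 7, c_6 = 2, q_6 = 2, t_6 = 2, a_7 = 3, b_7 = 8, s_7 = 2, t_7 = 2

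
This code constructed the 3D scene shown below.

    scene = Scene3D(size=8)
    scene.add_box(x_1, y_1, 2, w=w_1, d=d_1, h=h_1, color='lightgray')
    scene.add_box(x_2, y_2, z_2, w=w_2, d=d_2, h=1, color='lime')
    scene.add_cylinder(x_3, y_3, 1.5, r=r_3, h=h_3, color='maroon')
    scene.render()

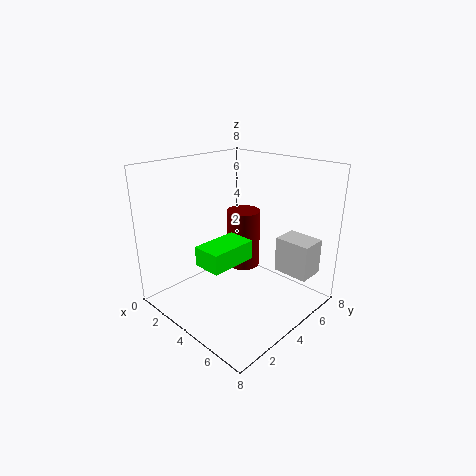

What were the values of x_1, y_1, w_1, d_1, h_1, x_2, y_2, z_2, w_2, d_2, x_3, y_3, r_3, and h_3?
x_1 = 5.5
y_1 = 5.5
w_1 = 2
d_1 = 1.5
h_1 = 2
x_2 = 4
y_2 = 1
z_2 = 3.5
w_2 = 1.5
d_2 = 2.5
x_3 = 3
y_3 = 5.5
r_3 = 1
h_3 = 3.5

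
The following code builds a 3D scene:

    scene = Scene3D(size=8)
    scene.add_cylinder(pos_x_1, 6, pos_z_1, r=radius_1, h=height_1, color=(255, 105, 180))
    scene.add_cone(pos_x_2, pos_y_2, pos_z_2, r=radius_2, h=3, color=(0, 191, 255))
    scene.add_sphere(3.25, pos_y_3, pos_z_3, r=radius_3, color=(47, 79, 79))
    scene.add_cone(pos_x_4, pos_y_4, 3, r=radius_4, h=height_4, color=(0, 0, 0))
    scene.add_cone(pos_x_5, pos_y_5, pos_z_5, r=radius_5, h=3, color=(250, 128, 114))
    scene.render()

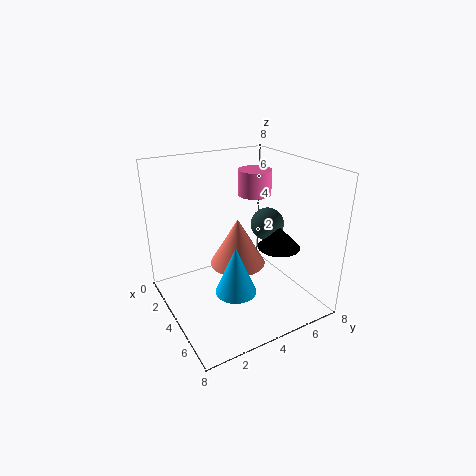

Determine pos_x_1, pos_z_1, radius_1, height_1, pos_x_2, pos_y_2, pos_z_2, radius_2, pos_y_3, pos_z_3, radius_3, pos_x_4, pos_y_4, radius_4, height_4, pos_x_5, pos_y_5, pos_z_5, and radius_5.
pos_x_1 = 2.5, pos_z_1 = 5.75, radius_1 = 1, height_1 = 1.5, pos_x_2 = 3.75, pos_y_2 = 4, pos_z_2 = 0.25, radius_2 = 1.25, pos_y_3 = 6.5, pos_z_3 = 4, radius_3 = 1, pos_x_4 = 4.5, pos_y_4 = 6.5, radius_4 = 1.25, height_4 = 1.25, pos_x_5 = 2.25, pos_y_5 = 5, pos_z_5 = 1.25, radius_5 = 1.75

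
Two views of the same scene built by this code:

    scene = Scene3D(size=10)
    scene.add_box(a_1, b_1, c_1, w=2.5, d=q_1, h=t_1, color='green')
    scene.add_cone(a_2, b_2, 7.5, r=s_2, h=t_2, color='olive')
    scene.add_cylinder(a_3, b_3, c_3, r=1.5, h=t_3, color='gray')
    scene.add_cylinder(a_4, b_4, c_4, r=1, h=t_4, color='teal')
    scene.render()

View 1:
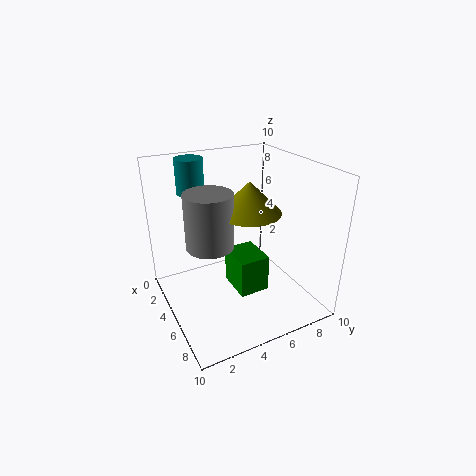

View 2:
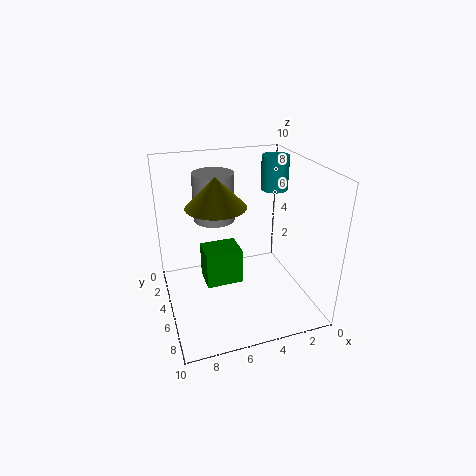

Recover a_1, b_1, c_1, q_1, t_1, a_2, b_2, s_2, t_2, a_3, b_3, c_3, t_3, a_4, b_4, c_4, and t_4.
a_1 = 5; b_1 = 4; c_1 = 2; q_1 = 2; t_1 = 2.5; a_2 = 6.5; b_2 = 5; s_2 = 2; t_2 = 2; a_3 = 6; b_3 = 2.5; c_3 = 5.5; t_3 = 3.5; a_4 = 1.5; b_4 = 3; c_4 = 7.5; t_4 = 2.5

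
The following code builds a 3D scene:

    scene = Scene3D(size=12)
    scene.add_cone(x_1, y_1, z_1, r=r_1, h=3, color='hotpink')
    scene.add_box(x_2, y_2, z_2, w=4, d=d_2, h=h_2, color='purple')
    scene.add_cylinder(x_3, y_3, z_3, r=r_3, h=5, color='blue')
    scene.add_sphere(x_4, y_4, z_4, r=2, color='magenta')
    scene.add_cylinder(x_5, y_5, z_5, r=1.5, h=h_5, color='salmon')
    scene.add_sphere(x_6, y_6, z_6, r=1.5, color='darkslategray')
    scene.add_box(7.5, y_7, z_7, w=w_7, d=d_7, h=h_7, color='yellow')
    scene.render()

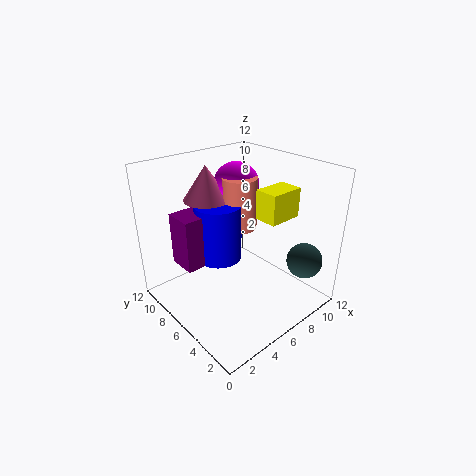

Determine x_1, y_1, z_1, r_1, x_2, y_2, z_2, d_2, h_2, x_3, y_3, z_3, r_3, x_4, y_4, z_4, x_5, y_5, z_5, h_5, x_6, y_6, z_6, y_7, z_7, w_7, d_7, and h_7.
x_1 = 5.5, y_1 = 9.5, z_1 = 8.5, r_1 = 2, x_2 = 2, y_2 = 7.5, z_2 = 3.5, d_2 = 2.5, h_2 = 4.5, x_3 = 5.5, y_3 = 8, z_3 = 3.5, r_3 = 2, x_4 = 8, y_4 = 8.5, z_4 = 9.5, x_5 = 7.5, y_5 = 7.5, z_5 = 6, h_5 = 4.5, x_6 = 10, y_6 = 2, z_6 = 4, y_7 = 3.5, z_7 = 7.5, w_7 = 3, d_7 = 2, h_7 = 2.5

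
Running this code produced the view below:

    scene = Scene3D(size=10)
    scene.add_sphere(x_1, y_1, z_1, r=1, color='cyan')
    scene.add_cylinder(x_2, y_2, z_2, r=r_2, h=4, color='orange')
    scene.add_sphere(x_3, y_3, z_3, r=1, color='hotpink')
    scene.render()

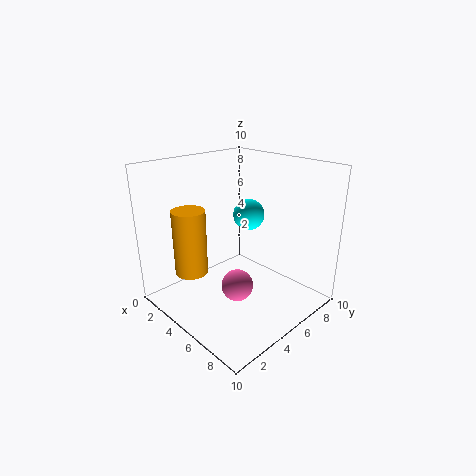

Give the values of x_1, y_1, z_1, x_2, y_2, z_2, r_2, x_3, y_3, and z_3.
x_1 = 6, y_1 = 5, z_1 = 7, x_2 = 5, y_2 = 1, z_2 = 4, r_2 = 1, x_3 = 7, y_3 = 3, z_3 = 3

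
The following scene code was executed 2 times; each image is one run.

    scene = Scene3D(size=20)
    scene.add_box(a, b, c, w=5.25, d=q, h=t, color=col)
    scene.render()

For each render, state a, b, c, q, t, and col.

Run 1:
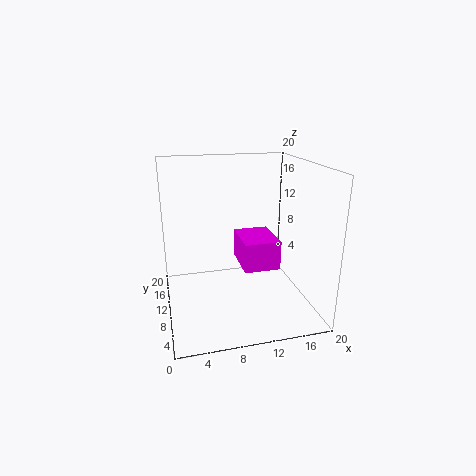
a = 10.75
b = 8.75
c = 5
q = 6.75
t = 4.25
col = 'magenta'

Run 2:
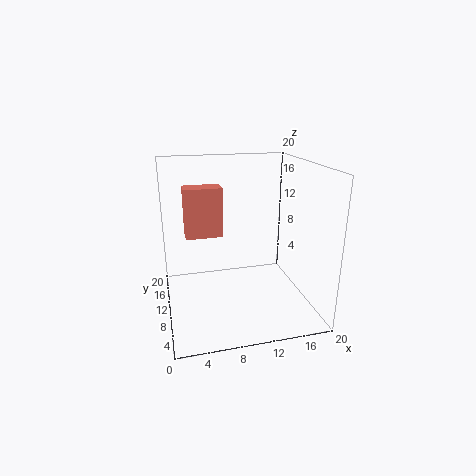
a = 3
b = 11.5
c = 9.75
q = 3
t = 7
col = 'salmon'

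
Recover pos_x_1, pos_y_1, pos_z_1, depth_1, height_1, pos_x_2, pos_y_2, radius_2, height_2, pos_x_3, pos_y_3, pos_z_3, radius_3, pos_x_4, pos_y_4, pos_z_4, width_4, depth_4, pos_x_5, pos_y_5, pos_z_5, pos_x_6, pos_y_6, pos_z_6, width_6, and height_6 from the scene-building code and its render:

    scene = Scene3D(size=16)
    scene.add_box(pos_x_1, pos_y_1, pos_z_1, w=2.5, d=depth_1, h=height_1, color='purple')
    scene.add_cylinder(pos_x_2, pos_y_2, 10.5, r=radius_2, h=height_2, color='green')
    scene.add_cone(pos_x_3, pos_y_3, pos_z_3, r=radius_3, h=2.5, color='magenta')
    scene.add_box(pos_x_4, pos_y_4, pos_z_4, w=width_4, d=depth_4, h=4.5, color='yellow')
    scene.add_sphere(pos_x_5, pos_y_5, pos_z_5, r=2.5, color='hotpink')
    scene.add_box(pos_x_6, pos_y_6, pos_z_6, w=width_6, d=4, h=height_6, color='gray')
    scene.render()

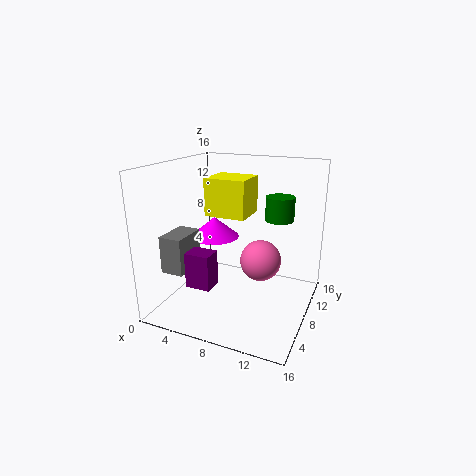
pos_x_1 = 5.5
pos_y_1 = 1
pos_z_1 = 5
depth_1 = 2
height_1 = 3.5
pos_x_2 = 12.5
pos_y_2 = 8.5
radius_2 = 1.5
height_2 = 2.5
pos_x_3 = 3.5
pos_y_3 = 11
pos_z_3 = 6.5
radius_3 = 3
pos_x_4 = 3
pos_y_4 = 9.5
pos_z_4 = 9.5
width_4 = 5
depth_4 = 4.5
pos_x_5 = 9.5
pos_y_5 = 11.5
pos_z_5 = 4
pos_x_6 = 1.5
pos_y_6 = 2.5
pos_z_6 = 5
width_6 = 2.5
height_6 = 4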